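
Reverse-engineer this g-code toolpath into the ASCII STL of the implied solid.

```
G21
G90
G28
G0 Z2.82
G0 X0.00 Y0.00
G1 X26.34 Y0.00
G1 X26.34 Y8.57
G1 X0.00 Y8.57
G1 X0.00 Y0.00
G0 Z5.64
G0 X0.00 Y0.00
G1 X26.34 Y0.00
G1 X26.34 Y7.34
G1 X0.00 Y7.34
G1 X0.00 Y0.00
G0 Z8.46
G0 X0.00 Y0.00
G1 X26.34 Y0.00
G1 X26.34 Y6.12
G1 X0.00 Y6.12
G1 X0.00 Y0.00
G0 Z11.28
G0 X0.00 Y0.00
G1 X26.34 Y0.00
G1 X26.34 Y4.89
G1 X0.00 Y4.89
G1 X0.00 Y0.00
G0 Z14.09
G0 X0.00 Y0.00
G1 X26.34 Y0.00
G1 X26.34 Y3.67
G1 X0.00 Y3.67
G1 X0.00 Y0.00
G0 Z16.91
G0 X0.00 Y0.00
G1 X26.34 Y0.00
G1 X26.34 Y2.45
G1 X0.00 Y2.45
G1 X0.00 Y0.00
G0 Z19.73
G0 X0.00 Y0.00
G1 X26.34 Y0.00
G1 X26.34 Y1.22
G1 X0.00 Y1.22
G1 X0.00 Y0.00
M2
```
solid part
  facet normal 0.0000 0.0000 -1.0000
    outer loop
      vertex 26.34 9.79 0.00
      vertex 26.34 0.00 0.00
      vertex 0.00 0.00 0.00
    endloop
  endfacet
  facet normal 0.0000 0.0000 -1.0000
    outer loop
      vertex 0.00 9.79 0.00
      vertex 26.34 9.79 0.00
      vertex 0.00 0.00 0.00
    endloop
  endfacet
  facet normal 0.0000 -1.0000 0.0000
    outer loop
      vertex 0.00 0.00 0.00
      vertex 26.34 0.00 0.00
      vertex 26.34 0.00 22.55
    endloop
  endfacet
  facet normal 0.0000 -1.0000 0.0000
    outer loop
      vertex 0.00 0.00 0.00
      vertex 26.34 0.00 22.55
      vertex 0.00 0.00 22.55
    endloop
  endfacet
  facet normal 0.0000 0.9173 0.3982
    outer loop
      vertex 0.00 0.00 22.55
      vertex 26.34 0.00 22.55
      vertex 26.34 9.79 0.00
    endloop
  endfacet
  facet normal 0.0000 0.9173 0.3982
    outer loop
      vertex 0.00 0.00 22.55
      vertex 26.34 9.79 0.00
      vertex 0.00 9.79 0.00
    endloop
  endfacet
  facet normal -1.0000 0.0000 0.0000
    outer loop
      vertex 0.00 0.00 22.55
      vertex 0.00 9.79 0.00
      vertex 0.00 0.00 0.00
    endloop
  endfacet
  facet normal 1.0000 0.0000 0.0000
    outer loop
      vertex 26.34 0.00 0.00
      vertex 26.34 9.79 0.00
      vertex 26.34 0.00 22.55
    endloop
  endfacet
endsolid part

The G0 Z moves step by Δz≈2.82 mm. The G1 loops shrink linearly with z, so the solid tapers from its base footprint up to z≈22.6. Closing with a flat bottom cap and the tapered top and triangulating gives 8 facets — a wedge (ramp): 26.3 × 9.79 mm base, rising to 22.6 mm along the y=0 edge and sloping linearly to z=0 at y=9.79.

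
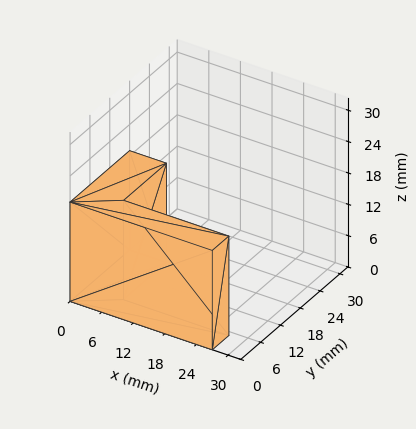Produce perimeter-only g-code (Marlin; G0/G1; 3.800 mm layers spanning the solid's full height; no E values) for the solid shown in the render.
Reading the render: the shape is an L-shaped prism: outer 27 × 18 mm, arm thicknesses ≈ 5 mm (horizontal) and 7 mm (vertical), extruded 19 mm in z (dimensions read to the nearest mm from the axis ticks). For the g-code, the solid's height is divided into equal slices at the stated Δz and each level perimeter traced with G1 moves after a G0 lift.

; perimeter-only toolpath
G21 ; units = mm
G90 ; absolute positioning
G28 ; home
; layer 1
G0 Z3.800
G0 X0.000 Y0.000
G1 X27.000 Y0.000
G1 X27.000 Y5.000
G1 X7.000 Y5.000
G1 X7.000 Y18.000
G1 X0.000 Y18.000
G1 X0.000 Y0.000
; layer 2
G0 Z7.600
G0 X0.000 Y0.000
G1 X27.000 Y0.000
G1 X27.000 Y5.000
G1 X7.000 Y5.000
G1 X7.000 Y18.000
G1 X0.000 Y18.000
G1 X0.000 Y0.000
; layer 3
G0 Z11.400
G0 X0.000 Y0.000
G1 X27.000 Y0.000
G1 X27.000 Y5.000
G1 X7.000 Y5.000
G1 X7.000 Y18.000
G1 X0.000 Y18.000
G1 X0.000 Y0.000
; layer 4
G0 Z15.200
G0 X0.000 Y0.000
G1 X27.000 Y0.000
G1 X27.000 Y5.000
G1 X7.000 Y5.000
G1 X7.000 Y18.000
G1 X0.000 Y18.000
G1 X0.000 Y0.000
; layer 5
G0 Z19.000
G0 X0.000 Y0.000
G1 X27.000 Y0.000
G1 X27.000 Y5.000
G1 X7.000 Y5.000
G1 X7.000 Y18.000
G1 X0.000 Y18.000
G1 X0.000 Y0.000
M2 ; end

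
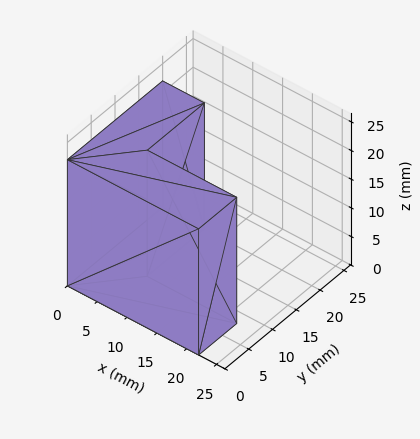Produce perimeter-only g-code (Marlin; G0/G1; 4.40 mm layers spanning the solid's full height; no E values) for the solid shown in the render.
Reading the render: the shape is an L-shaped prism: outer 22 × 20 mm, arm thicknesses ≈ 8 mm (horizontal) and 7 mm (vertical), extruded 22 mm in z (dimensions read to the nearest mm from the axis ticks). For the g-code, the solid's height is divided into equal slices at the stated Δz and each level perimeter traced with G1 moves after a G0 lift.

; perimeter-only toolpath
G21 ; units = mm
G90 ; absolute positioning
G28 ; home
; layer 1
G0 Z4.40
G0 X0.00 Y0.00
G1 X22.00 Y0.00
G1 X22.00 Y8.00
G1 X7.00 Y8.00
G1 X7.00 Y20.00
G1 X0.00 Y20.00
G1 X0.00 Y0.00
; layer 2
G0 Z8.80
G0 X0.00 Y0.00
G1 X22.00 Y0.00
G1 X22.00 Y8.00
G1 X7.00 Y8.00
G1 X7.00 Y20.00
G1 X0.00 Y20.00
G1 X0.00 Y0.00
; layer 3
G0 Z13.20
G0 X0.00 Y0.00
G1 X22.00 Y0.00
G1 X22.00 Y8.00
G1 X7.00 Y8.00
G1 X7.00 Y20.00
G1 X0.00 Y20.00
G1 X0.00 Y0.00
; layer 4
G0 Z17.60
G0 X0.00 Y0.00
G1 X22.00 Y0.00
G1 X22.00 Y8.00
G1 X7.00 Y8.00
G1 X7.00 Y20.00
G1 X0.00 Y20.00
G1 X0.00 Y0.00
; layer 5
G0 Z22.00
G0 X0.00 Y0.00
G1 X22.00 Y0.00
G1 X22.00 Y8.00
G1 X7.00 Y8.00
G1 X7.00 Y20.00
G1 X0.00 Y20.00
G1 X0.00 Y0.00
M2 ; end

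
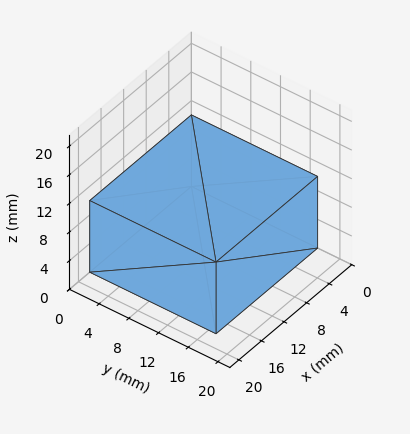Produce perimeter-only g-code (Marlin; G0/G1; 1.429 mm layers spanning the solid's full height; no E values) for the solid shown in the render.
Reading the render: the shape is a rectangular box, roughly 18 × 17 mm footprint and 10 mm tall (dimensions read to the nearest mm from the axis ticks). For the g-code, the solid's height is divided into equal slices at the stated Δz and each level perimeter traced with G1 moves after a G0 lift.

; perimeter-only toolpath
G21 ; units = mm
G90 ; absolute positioning
G28 ; home
; layer 1
G0 Z1.429
G0 X0.000 Y0.000
G1 X18.000 Y0.000
G1 X18.000 Y17.000
G1 X0.000 Y17.000
G1 X0.000 Y0.000
; layer 2
G0 Z2.857
G0 X0.000 Y0.000
G1 X18.000 Y0.000
G1 X18.000 Y17.000
G1 X0.000 Y17.000
G1 X0.000 Y0.000
; layer 3
G0 Z4.286
G0 X0.000 Y0.000
G1 X18.000 Y0.000
G1 X18.000 Y17.000
G1 X0.000 Y17.000
G1 X0.000 Y0.000
; layer 4
G0 Z5.714
G0 X0.000 Y0.000
G1 X18.000 Y0.000
G1 X18.000 Y17.000
G1 X0.000 Y17.000
G1 X0.000 Y0.000
; layer 5
G0 Z7.143
G0 X0.000 Y0.000
G1 X18.000 Y0.000
G1 X18.000 Y17.000
G1 X0.000 Y17.000
G1 X0.000 Y0.000
; layer 6
G0 Z8.571
G0 X0.000 Y0.000
G1 X18.000 Y0.000
G1 X18.000 Y17.000
G1 X0.000 Y17.000
G1 X0.000 Y0.000
; layer 7
G0 Z10.000
G0 X0.000 Y0.000
G1 X18.000 Y0.000
G1 X18.000 Y17.000
G1 X0.000 Y17.000
G1 X0.000 Y0.000
M2 ; end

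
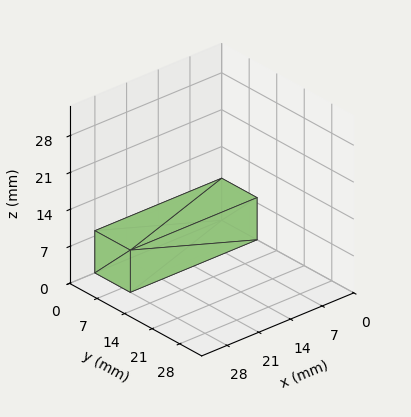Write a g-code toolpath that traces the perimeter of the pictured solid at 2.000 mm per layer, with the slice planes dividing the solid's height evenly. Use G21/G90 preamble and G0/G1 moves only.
Reading the render: the shape is a rectangular box, roughly 28 × 9 mm footprint and 8 mm tall (dimensions read to the nearest mm from the axis ticks). For the g-code, the solid's height is divided into equal slices at the stated Δz and each level perimeter traced with G1 moves after a G0 lift.

; perimeter-only toolpath
G21 ; units = mm
G90 ; absolute positioning
G28 ; home
; layer 1
G0 Z2.000
G0 X0.000 Y0.000
G1 X28.000 Y0.000
G1 X28.000 Y9.000
G1 X0.000 Y9.000
G1 X0.000 Y0.000
; layer 2
G0 Z4.000
G0 X0.000 Y0.000
G1 X28.000 Y0.000
G1 X28.000 Y9.000
G1 X0.000 Y9.000
G1 X0.000 Y0.000
; layer 3
G0 Z6.000
G0 X0.000 Y0.000
G1 X28.000 Y0.000
G1 X28.000 Y9.000
G1 X0.000 Y9.000
G1 X0.000 Y0.000
; layer 4
G0 Z8.000
G0 X0.000 Y0.000
G1 X28.000 Y0.000
G1 X28.000 Y9.000
G1 X0.000 Y9.000
G1 X0.000 Y0.000
M2 ; end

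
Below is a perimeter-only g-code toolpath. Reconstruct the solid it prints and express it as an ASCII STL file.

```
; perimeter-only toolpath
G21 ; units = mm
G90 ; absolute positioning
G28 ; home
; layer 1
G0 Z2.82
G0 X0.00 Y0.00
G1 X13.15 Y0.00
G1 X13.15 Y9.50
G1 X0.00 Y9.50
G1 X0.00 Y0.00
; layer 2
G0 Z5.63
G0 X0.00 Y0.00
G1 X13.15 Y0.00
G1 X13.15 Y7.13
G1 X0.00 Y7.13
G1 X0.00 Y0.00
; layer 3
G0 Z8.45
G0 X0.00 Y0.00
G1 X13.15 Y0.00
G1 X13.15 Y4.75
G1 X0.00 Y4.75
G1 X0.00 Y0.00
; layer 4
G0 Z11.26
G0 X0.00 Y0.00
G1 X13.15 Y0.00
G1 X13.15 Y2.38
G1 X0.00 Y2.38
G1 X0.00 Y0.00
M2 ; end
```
solid part
  facet normal 0.0000 0.0000 -1.0000
    outer loop
      vertex 13.15 11.88 0.00
      vertex 13.15 0.00 0.00
      vertex 0.00 0.00 0.00
    endloop
  endfacet
  facet normal 0.0000 0.0000 -1.0000
    outer loop
      vertex 0.00 11.88 0.00
      vertex 13.15 11.88 0.00
      vertex 0.00 0.00 0.00
    endloop
  endfacet
  facet normal 0.0000 -1.0000 0.0000
    outer loop
      vertex 0.00 0.00 0.00
      vertex 13.15 0.00 0.00
      vertex 13.15 0.00 14.08
    endloop
  endfacet
  facet normal 0.0000 -1.0000 0.0000
    outer loop
      vertex 0.00 0.00 0.00
      vertex 13.15 0.00 14.08
      vertex 0.00 0.00 14.08
    endloop
  endfacet
  facet normal 0.0000 0.7643 0.6449
    outer loop
      vertex 0.00 0.00 14.08
      vertex 13.15 0.00 14.08
      vertex 13.15 11.88 0.00
    endloop
  endfacet
  facet normal 0.0000 0.7643 0.6449
    outer loop
      vertex 0.00 0.00 14.08
      vertex 13.15 11.88 0.00
      vertex 0.00 11.88 0.00
    endloop
  endfacet
  facet normal -1.0000 0.0000 0.0000
    outer loop
      vertex 0.00 0.00 14.08
      vertex 0.00 11.88 0.00
      vertex 0.00 0.00 0.00
    endloop
  endfacet
  facet normal 1.0000 0.0000 0.0000
    outer loop
      vertex 13.15 0.00 0.00
      vertex 13.15 11.88 0.00
      vertex 13.15 0.00 14.08
    endloop
  endfacet
endsolid part

The G0 Z moves step by Δz≈2.82 mm. The G1 loops shrink linearly with z, so the solid tapers from its base footprint up to z≈14.1. Closing with a flat bottom cap and the tapered top and triangulating gives 8 facets — a wedge (ramp): 13.2 × 11.9 mm base, rising to 14.1 mm along the y=0 edge and sloping linearly to z=0 at y=11.9.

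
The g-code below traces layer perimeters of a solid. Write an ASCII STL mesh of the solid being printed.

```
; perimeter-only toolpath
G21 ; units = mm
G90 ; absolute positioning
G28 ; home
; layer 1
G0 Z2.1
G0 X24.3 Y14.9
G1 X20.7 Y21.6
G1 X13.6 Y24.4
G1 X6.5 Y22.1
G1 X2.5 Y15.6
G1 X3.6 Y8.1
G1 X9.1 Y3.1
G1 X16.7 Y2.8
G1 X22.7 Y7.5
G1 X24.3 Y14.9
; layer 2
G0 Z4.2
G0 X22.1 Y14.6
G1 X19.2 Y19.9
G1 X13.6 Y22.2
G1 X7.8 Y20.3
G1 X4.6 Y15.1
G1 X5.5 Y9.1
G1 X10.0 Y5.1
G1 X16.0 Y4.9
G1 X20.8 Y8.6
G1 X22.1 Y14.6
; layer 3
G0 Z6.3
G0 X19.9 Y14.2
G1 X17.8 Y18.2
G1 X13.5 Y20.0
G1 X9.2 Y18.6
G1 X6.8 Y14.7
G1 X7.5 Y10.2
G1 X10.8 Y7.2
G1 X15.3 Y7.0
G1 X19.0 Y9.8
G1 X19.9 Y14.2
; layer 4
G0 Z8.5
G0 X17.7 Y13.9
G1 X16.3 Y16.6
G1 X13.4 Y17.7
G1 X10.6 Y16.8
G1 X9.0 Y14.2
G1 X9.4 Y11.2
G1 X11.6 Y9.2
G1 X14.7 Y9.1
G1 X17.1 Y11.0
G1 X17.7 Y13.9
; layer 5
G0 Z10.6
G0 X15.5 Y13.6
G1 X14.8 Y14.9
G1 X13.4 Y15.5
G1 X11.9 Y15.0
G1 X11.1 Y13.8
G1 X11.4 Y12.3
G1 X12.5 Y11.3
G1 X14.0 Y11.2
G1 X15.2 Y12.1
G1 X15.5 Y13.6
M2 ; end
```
solid part
  facet normal 0.0000 0.0000 -1.0000
    outer loop
      vertex 13.7 26.6 0.0
      vertex 22.2 23.2 0.0
      vertex 26.5 15.2 0.0
    endloop
  endfacet
  facet normal 0.0000 0.0000 -1.0000
    outer loop
      vertex 5.1 23.8 0.0
      vertex 13.7 26.6 0.0
      vertex 26.5 15.2 0.0
    endloop
  endfacet
  facet normal 0.0000 0.0000 -1.0000
    outer loop
      vertex 0.3 16.0 0.0
      vertex 5.1 23.8 0.0
      vertex 26.5 15.2 0.0
    endloop
  endfacet
  facet normal 0.0000 0.0000 -1.0000
    outer loop
      vertex 1.6 7.0 0.0
      vertex 0.3 16.0 0.0
      vertex 26.5 15.2 0.0
    endloop
  endfacet
  facet normal 0.0000 0.0000 -1.0000
    outer loop
      vertex 8.3 1.0 0.0
      vertex 1.6 7.0 0.0
      vertex 26.5 15.2 0.0
    endloop
  endfacet
  facet normal 0.0000 0.0000 -1.0000
    outer loop
      vertex 17.4 0.7 0.0
      vertex 8.3 1.0 0.0
      vertex 26.5 15.2 0.0
    endloop
  endfacet
  facet normal 0.0000 0.0000 -1.0000
    outer loop
      vertex 24.6 6.3 0.0
      vertex 17.4 0.7 0.0
      vertex 26.5 15.2 0.0
    endloop
  endfacet
  facet normal 0.6271 0.3371 0.7022
    outer loop
      vertex 26.5 15.2 0.0
      vertex 22.2 23.2 0.0
      vertex 13.3 13.3 12.7
    endloop
  endfacet
  facet normal 0.2647 0.6618 0.7014
    outer loop
      vertex 22.2 23.2 0.0
      vertex 13.7 26.6 0.0
      vertex 13.3 13.3 12.7
    endloop
  endfacet
  facet normal -0.2204 0.6771 0.7021
    outer loop
      vertex 13.7 26.6 0.0
      vertex 5.1 23.8 0.0
      vertex 13.3 13.3 12.7
    endloop
  endfacet
  facet normal -0.6073 0.3737 0.7011
    outer loop
      vertex 5.1 23.8 0.0
      vertex 0.3 16.0 0.0
      vertex 13.3 13.3 12.7
    endloop
  endfacet
  facet normal -0.7059 -0.1020 0.7009
    outer loop
      vertex 0.3 16.0 0.0
      vertex 1.6 7.0 0.0
      vertex 13.3 13.3 12.7
    endloop
  endfacet
  facet normal -0.4755 -0.5310 0.7014
    outer loop
      vertex 1.6 7.0 0.0
      vertex 8.3 1.0 0.0
      vertex 13.3 13.3 12.7
    endloop
  endfacet
  facet normal -0.0235 -0.7135 0.7003
    outer loop
      vertex 8.3 1.0 0.0
      vertex 17.4 0.7 0.0
      vertex 13.3 13.3 12.7
    endloop
  endfacet
  facet normal 0.4382 -0.5634 0.7004
    outer loop
      vertex 17.4 0.7 0.0
      vertex 24.6 6.3 0.0
      vertex 13.3 13.3 12.7
    endloop
  endfacet
  facet normal 0.6966 -0.1487 0.7018
    outer loop
      vertex 24.6 6.3 0.0
      vertex 26.5 15.2 0.0
      vertex 13.3 13.3 12.7
    endloop
  endfacet
endsolid part

The G0 Z moves step by Δz≈2.1 mm. The G1 loops shrink linearly with z, so the solid tapers from its base footprint up to z≈12.7. Closing with a flat bottom cap and the tapered top and triangulating gives 16 facets — a regular 9-sided pyramid, base circumscribed radius ≈ 13.3 mm, apex at z ≈ 12.7 mm.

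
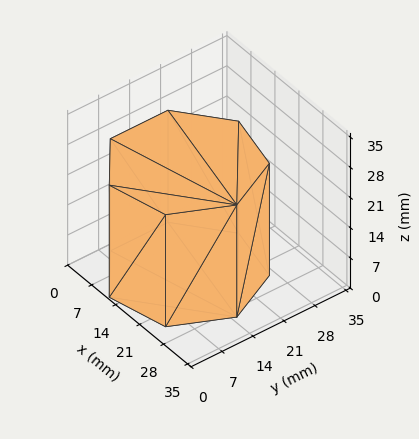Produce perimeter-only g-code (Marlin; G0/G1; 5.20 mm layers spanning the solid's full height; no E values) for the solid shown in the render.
Reading the render: the shape is a regular 7-sided prism (a cylinder approximated with 7 flat sides), circumscribed radius ≈ 15 mm, height ≈ 26 mm (dimensions read to the nearest mm from the axis ticks). For the g-code, the solid's height is divided into equal slices at the stated Δz and each level perimeter traced with G1 moves after a G0 lift.

; perimeter-only toolpath
G21 ; units = mm
G90 ; absolute positioning
G28 ; home
; layer 1
G0 Z5.20
G0 X30.00 Y15.00
G1 X24.35 Y26.73
G1 X11.66 Y29.62
G1 X1.49 Y21.51
G1 X1.49 Y8.49
G1 X11.66 Y0.38
G1 X24.35 Y3.27
G1 X30.00 Y15.00
; layer 2
G0 Z10.40
G0 X30.00 Y15.00
G1 X24.35 Y26.73
G1 X11.66 Y29.62
G1 X1.49 Y21.51
G1 X1.49 Y8.49
G1 X11.66 Y0.38
G1 X24.35 Y3.27
G1 X30.00 Y15.00
; layer 3
G0 Z15.60
G0 X30.00 Y15.00
G1 X24.35 Y26.73
G1 X11.66 Y29.62
G1 X1.49 Y21.51
G1 X1.49 Y8.49
G1 X11.66 Y0.38
G1 X24.35 Y3.27
G1 X30.00 Y15.00
; layer 4
G0 Z20.80
G0 X30.00 Y15.00
G1 X24.35 Y26.73
G1 X11.66 Y29.62
G1 X1.49 Y21.51
G1 X1.49 Y8.49
G1 X11.66 Y0.38
G1 X24.35 Y3.27
G1 X30.00 Y15.00
; layer 5
G0 Z26.00
G0 X30.00 Y15.00
G1 X24.35 Y26.73
G1 X11.66 Y29.62
G1 X1.49 Y21.51
G1 X1.49 Y8.49
G1 X11.66 Y0.38
G1 X24.35 Y3.27
G1 X30.00 Y15.00
M2 ; end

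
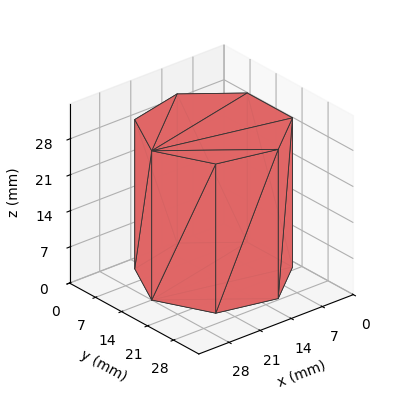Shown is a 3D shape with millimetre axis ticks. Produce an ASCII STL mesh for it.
Reading the render: the shape is a regular 7-sided prism (a cylinder approximated with 7 flat sides), circumscribed radius ≈ 14 mm, height ≈ 29 mm (dimensions read to the nearest mm from the axis ticks). For the STL, each face is triangulated and given an outward normal.

solid part
  facet normal 0.0000 0.0000 -1.0000
    outer loop
      vertex 10.9 27.6 0.0
      vertex 22.7 24.9 0.0
      vertex 28.0 14.0 0.0
    endloop
  endfacet
  facet normal 0.0000 0.0000 -1.0000
    outer loop
      vertex 1.4 20.1 0.0
      vertex 10.9 27.6 0.0
      vertex 28.0 14.0 0.0
    endloop
  endfacet
  facet normal 0.0000 0.0000 -1.0000
    outer loop
      vertex 1.4 7.9 0.0
      vertex 1.4 20.1 0.0
      vertex 28.0 14.0 0.0
    endloop
  endfacet
  facet normal 0.0000 0.0000 -1.0000
    outer loop
      vertex 10.9 0.4 0.0
      vertex 1.4 7.9 0.0
      vertex 28.0 14.0 0.0
    endloop
  endfacet
  facet normal 0.0000 0.0000 -1.0000
    outer loop
      vertex 22.7 3.1 0.0
      vertex 10.9 0.4 0.0
      vertex 28.0 14.0 0.0
    endloop
  endfacet
  facet normal 0.0000 0.0000 1.0000
    outer loop
      vertex 28.0 14.0 29.0
      vertex 22.7 24.9 29.0
      vertex 10.9 27.6 29.0
    endloop
  endfacet
  facet normal 0.0000 0.0000 1.0000
    outer loop
      vertex 28.0 14.0 29.0
      vertex 10.9 27.6 29.0
      vertex 1.4 20.1 29.0
    endloop
  endfacet
  facet normal 0.0000 0.0000 1.0000
    outer loop
      vertex 28.0 14.0 29.0
      vertex 1.4 20.1 29.0
      vertex 1.4 7.9 29.0
    endloop
  endfacet
  facet normal 0.0000 0.0000 1.0000
    outer loop
      vertex 28.0 14.0 29.0
      vertex 1.4 7.9 29.0
      vertex 10.9 0.4 29.0
    endloop
  endfacet
  facet normal 0.0000 0.0000 1.0000
    outer loop
      vertex 28.0 14.0 29.0
      vertex 10.9 0.4 29.0
      vertex 22.7 3.1 29.0
    endloop
  endfacet
  facet normal 0.8993 0.4373 0.0000
    outer loop
      vertex 28.0 14.0 0.0
      vertex 22.7 24.9 0.0
      vertex 22.7 24.9 29.0
    endloop
  endfacet
  facet normal 0.8993 0.4373 0.0000
    outer loop
      vertex 28.0 14.0 0.0
      vertex 22.7 24.9 29.0
      vertex 28.0 14.0 29.0
    endloop
  endfacet
  facet normal 0.2230 0.9748 0.0000
    outer loop
      vertex 22.7 24.9 0.0
      vertex 10.9 27.6 0.0
      vertex 10.9 27.6 29.0
    endloop
  endfacet
  facet normal 0.2230 0.9748 0.0000
    outer loop
      vertex 22.7 24.9 0.0
      vertex 10.9 27.6 29.0
      vertex 22.7 24.9 29.0
    endloop
  endfacet
  facet normal -0.6196 0.7849 0.0000
    outer loop
      vertex 10.9 27.6 0.0
      vertex 1.4 20.1 0.0
      vertex 1.4 20.1 29.0
    endloop
  endfacet
  facet normal -0.6196 0.7849 0.0000
    outer loop
      vertex 10.9 27.6 0.0
      vertex 1.4 20.1 29.0
      vertex 10.9 27.6 29.0
    endloop
  endfacet
  facet normal -1.0000 0.0000 0.0000
    outer loop
      vertex 1.4 20.1 0.0
      vertex 1.4 7.9 0.0
      vertex 1.4 7.9 29.0
    endloop
  endfacet
  facet normal -1.0000 0.0000 0.0000
    outer loop
      vertex 1.4 20.1 0.0
      vertex 1.4 7.9 29.0
      vertex 1.4 20.1 29.0
    endloop
  endfacet
  facet normal -0.6196 -0.7849 0.0000
    outer loop
      vertex 1.4 7.9 0.0
      vertex 10.9 0.4 0.0
      vertex 10.9 0.4 29.0
    endloop
  endfacet
  facet normal -0.6196 -0.7849 0.0000
    outer loop
      vertex 1.4 7.9 0.0
      vertex 10.9 0.4 29.0
      vertex 1.4 7.9 29.0
    endloop
  endfacet
  facet normal 0.2230 -0.9748 0.0000
    outer loop
      vertex 10.9 0.4 0.0
      vertex 22.7 3.1 0.0
      vertex 22.7 3.1 29.0
    endloop
  endfacet
  facet normal 0.2230 -0.9748 0.0000
    outer loop
      vertex 10.9 0.4 0.0
      vertex 22.7 3.1 29.0
      vertex 10.9 0.4 29.0
    endloop
  endfacet
  facet normal 0.8993 -0.4373 0.0000
    outer loop
      vertex 22.7 3.1 0.0
      vertex 28.0 14.0 0.0
      vertex 28.0 14.0 29.0
    endloop
  endfacet
  facet normal 0.8993 -0.4373 0.0000
    outer loop
      vertex 22.7 3.1 0.0
      vertex 28.0 14.0 29.0
      vertex 22.7 3.1 29.0
    endloop
  endfacet
endsolid part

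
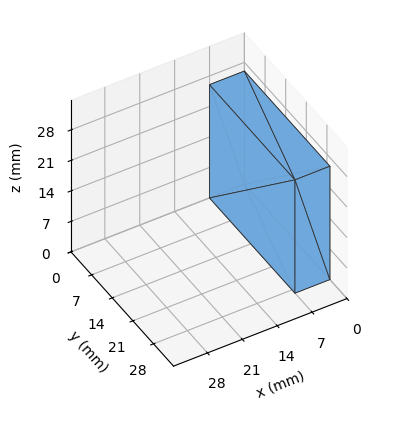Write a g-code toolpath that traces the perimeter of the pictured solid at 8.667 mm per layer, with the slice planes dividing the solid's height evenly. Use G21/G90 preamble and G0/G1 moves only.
Reading the render: the shape is a rectangular box, roughly 7 × 29 mm footprint and 26 mm tall (dimensions read to the nearest mm from the axis ticks). For the g-code, the solid's height is divided into equal slices at the stated Δz and each level perimeter traced with G1 moves after a G0 lift.

; perimeter-only toolpath
G21 ; units = mm
G90 ; absolute positioning
G28 ; home
; layer 1
G0 Z8.667
G0 X0.000 Y0.000
G1 X7.000 Y0.000
G1 X7.000 Y29.000
G1 X0.000 Y29.000
G1 X0.000 Y0.000
; layer 2
G0 Z17.333
G0 X0.000 Y0.000
G1 X7.000 Y0.000
G1 X7.000 Y29.000
G1 X0.000 Y29.000
G1 X0.000 Y0.000
; layer 3
G0 Z26.000
G0 X0.000 Y0.000
G1 X7.000 Y0.000
G1 X7.000 Y29.000
G1 X0.000 Y29.000
G1 X0.000 Y0.000
M2 ; end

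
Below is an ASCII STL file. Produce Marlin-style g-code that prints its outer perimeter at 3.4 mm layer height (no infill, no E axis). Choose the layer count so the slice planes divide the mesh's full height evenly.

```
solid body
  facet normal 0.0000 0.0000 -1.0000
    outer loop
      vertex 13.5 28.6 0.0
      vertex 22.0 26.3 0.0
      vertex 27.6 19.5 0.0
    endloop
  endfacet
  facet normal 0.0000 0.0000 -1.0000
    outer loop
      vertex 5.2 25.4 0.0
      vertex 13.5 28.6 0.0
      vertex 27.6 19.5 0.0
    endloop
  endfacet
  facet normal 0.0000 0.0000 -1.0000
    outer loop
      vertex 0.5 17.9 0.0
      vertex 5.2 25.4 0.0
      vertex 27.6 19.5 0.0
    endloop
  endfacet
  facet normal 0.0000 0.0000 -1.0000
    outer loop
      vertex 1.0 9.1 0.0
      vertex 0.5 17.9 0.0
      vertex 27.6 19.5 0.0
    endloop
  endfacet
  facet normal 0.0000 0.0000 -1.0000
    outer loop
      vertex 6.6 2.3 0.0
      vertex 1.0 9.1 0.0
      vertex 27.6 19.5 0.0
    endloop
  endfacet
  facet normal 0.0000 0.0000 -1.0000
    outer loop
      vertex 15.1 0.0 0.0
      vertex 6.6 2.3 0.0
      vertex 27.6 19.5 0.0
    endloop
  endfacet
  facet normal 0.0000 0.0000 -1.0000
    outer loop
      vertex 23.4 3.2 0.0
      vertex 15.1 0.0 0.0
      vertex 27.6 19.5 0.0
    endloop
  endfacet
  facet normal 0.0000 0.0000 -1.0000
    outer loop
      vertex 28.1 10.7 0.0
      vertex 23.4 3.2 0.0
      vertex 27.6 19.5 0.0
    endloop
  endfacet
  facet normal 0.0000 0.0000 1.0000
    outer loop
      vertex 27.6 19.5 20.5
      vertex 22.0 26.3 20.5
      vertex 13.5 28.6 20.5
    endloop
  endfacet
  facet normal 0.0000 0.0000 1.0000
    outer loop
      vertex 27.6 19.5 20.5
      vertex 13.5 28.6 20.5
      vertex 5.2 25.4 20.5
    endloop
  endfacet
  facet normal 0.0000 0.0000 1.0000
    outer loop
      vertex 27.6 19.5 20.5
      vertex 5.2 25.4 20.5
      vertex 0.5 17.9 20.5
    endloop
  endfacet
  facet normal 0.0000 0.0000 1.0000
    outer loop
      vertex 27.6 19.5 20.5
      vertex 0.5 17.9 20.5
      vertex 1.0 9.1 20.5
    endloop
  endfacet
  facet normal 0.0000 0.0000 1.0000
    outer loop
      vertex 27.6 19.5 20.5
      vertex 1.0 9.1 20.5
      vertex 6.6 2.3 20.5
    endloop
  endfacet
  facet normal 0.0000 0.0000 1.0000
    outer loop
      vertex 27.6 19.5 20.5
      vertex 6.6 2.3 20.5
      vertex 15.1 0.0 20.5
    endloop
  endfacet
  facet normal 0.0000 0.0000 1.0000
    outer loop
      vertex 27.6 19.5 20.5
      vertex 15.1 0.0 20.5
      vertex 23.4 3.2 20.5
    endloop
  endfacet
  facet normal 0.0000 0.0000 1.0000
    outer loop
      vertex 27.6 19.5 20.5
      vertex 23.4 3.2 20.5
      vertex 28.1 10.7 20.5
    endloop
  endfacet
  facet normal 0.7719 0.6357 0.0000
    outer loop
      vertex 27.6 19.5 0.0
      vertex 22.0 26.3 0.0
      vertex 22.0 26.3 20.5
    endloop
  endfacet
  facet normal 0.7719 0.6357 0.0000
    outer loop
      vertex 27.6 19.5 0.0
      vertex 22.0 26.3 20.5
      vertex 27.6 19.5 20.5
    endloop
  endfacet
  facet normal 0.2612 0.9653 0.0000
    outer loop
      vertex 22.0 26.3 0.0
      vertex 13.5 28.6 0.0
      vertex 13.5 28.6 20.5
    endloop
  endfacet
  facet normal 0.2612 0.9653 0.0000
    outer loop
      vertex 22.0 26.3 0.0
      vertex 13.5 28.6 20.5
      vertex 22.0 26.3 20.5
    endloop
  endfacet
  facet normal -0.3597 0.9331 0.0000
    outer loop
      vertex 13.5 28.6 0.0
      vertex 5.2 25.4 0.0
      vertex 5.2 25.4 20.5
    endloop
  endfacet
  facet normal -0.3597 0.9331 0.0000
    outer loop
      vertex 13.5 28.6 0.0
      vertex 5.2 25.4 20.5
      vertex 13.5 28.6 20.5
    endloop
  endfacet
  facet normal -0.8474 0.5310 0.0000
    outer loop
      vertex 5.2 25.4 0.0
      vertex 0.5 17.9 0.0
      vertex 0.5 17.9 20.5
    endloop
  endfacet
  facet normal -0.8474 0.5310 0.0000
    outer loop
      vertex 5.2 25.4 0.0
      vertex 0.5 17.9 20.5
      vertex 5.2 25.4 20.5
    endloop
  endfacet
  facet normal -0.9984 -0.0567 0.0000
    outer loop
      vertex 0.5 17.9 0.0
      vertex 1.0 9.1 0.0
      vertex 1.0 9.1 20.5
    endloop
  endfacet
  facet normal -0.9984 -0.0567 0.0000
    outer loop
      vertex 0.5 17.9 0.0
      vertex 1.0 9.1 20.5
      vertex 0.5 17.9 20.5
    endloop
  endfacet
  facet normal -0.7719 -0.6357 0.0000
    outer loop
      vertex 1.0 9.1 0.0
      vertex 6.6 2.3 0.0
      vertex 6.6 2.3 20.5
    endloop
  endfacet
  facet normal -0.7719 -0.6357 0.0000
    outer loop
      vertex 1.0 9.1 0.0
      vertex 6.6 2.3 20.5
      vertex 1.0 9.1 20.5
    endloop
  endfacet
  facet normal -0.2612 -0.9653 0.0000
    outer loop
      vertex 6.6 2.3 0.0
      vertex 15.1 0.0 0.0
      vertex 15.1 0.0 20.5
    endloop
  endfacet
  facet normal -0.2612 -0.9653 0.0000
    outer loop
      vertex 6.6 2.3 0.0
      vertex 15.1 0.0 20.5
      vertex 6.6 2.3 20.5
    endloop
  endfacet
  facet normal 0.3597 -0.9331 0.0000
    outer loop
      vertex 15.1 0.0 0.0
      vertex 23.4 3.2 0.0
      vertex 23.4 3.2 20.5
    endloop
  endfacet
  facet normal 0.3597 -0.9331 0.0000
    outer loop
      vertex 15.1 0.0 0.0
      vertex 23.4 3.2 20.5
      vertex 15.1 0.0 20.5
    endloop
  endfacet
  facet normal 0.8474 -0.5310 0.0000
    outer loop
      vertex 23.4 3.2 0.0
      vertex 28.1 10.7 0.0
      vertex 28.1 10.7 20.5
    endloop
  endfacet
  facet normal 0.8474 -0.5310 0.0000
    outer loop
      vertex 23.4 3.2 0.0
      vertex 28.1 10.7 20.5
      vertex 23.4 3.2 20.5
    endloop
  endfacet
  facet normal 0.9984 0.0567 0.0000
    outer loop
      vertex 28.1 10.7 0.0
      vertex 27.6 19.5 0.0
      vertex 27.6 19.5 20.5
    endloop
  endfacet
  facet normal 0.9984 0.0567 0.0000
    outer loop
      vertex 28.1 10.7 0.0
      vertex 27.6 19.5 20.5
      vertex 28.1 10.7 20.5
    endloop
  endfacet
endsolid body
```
; perimeter-only toolpath
G21 ; units = mm
G90 ; absolute positioning
G28 ; home
; layer 1
G0 Z3.4
G0 X27.6 Y19.5
G1 X22.0 Y26.3
G1 X13.5 Y28.6
G1 X5.2 Y25.4
G1 X0.5 Y17.9
G1 X1.0 Y9.1
G1 X6.6 Y2.3
G1 X15.1 Y0.0
G1 X23.4 Y3.2
G1 X28.1 Y10.7
G1 X27.6 Y19.5
; layer 2
G0 Z6.8
G0 X27.6 Y19.5
G1 X22.0 Y26.3
G1 X13.5 Y28.6
G1 X5.2 Y25.4
G1 X0.5 Y17.9
G1 X1.0 Y9.1
G1 X6.6 Y2.3
G1 X15.1 Y0.0
G1 X23.4 Y3.2
G1 X28.1 Y10.7
G1 X27.6 Y19.5
; layer 3
G0 Z10.2
G0 X27.6 Y19.5
G1 X22.0 Y26.3
G1 X13.5 Y28.6
G1 X5.2 Y25.4
G1 X0.5 Y17.9
G1 X1.0 Y9.1
G1 X6.6 Y2.3
G1 X15.1 Y0.0
G1 X23.4 Y3.2
G1 X28.1 Y10.7
G1 X27.6 Y19.5
; layer 4
G0 Z13.7
G0 X27.6 Y19.5
G1 X22.0 Y26.3
G1 X13.5 Y28.6
G1 X5.2 Y25.4
G1 X0.5 Y17.9
G1 X1.0 Y9.1
G1 X6.6 Y2.3
G1 X15.1 Y0.0
G1 X23.4 Y3.2
G1 X28.1 Y10.7
G1 X27.6 Y19.5
; layer 5
G0 Z17.1
G0 X27.6 Y19.5
G1 X22.0 Y26.3
G1 X13.5 Y28.6
G1 X5.2 Y25.4
G1 X0.5 Y17.9
G1 X1.0 Y9.1
G1 X6.6 Y2.3
G1 X15.1 Y0.0
G1 X23.4 Y3.2
G1 X28.1 Y10.7
G1 X27.6 Y19.5
; layer 6
G0 Z20.5
G0 X27.6 Y19.5
G1 X22.0 Y26.3
G1 X13.5 Y28.6
G1 X5.2 Y25.4
G1 X0.5 Y17.9
G1 X1.0 Y9.1
G1 X6.6 Y2.3
G1 X15.1 Y0.0
G1 X23.4 Y3.2
G1 X28.1 Y10.7
G1 X27.6 Y19.5
M2 ; end

The solid is a regular 10-sided prism (a cylinder approximated with 10 flat sides), circumscribed radius ≈ 14.3 mm, height ≈ 20.5 mm. Slicing at Δz = 3.4 mm — 6 equal slices spanning the solid's height, so layer i sits at z = i·h/6 — gives 6 non-empty perimeters. Each is a 10-segment closed polygon; G0 lifts to the layer z and rapids to the start vertex, then G1 traces the edges.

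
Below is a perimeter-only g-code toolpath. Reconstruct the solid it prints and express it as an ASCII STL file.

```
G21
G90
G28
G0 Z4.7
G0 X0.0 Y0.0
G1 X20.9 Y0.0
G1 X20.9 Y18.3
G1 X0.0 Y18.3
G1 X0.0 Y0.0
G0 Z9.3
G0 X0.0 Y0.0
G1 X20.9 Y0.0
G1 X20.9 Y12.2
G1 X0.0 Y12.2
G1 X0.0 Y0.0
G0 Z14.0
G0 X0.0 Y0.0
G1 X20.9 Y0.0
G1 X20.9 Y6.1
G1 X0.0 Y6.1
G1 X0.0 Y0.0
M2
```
solid part
  facet normal 0.0000 0.0000 -1.0000
    outer loop
      vertex 20.9 24.4 0.0
      vertex 20.9 0.0 0.0
      vertex 0.0 0.0 0.0
    endloop
  endfacet
  facet normal 0.0000 0.0000 -1.0000
    outer loop
      vertex 0.0 24.4 0.0
      vertex 20.9 24.4 0.0
      vertex 0.0 0.0 0.0
    endloop
  endfacet
  facet normal 0.0000 -1.0000 0.0000
    outer loop
      vertex 0.0 0.0 0.0
      vertex 20.9 0.0 0.0
      vertex 20.9 0.0 18.7
    endloop
  endfacet
  facet normal 0.0000 -1.0000 0.0000
    outer loop
      vertex 0.0 0.0 0.0
      vertex 20.9 0.0 18.7
      vertex 0.0 0.0 18.7
    endloop
  endfacet
  facet normal 0.0000 0.6083 0.7937
    outer loop
      vertex 0.0 0.0 18.7
      vertex 20.9 0.0 18.7
      vertex 20.9 24.4 0.0
    endloop
  endfacet
  facet normal 0.0000 0.6083 0.7937
    outer loop
      vertex 0.0 0.0 18.7
      vertex 20.9 24.4 0.0
      vertex 0.0 24.4 0.0
    endloop
  endfacet
  facet normal -1.0000 0.0000 0.0000
    outer loop
      vertex 0.0 0.0 18.7
      vertex 0.0 24.4 0.0
      vertex 0.0 0.0 0.0
    endloop
  endfacet
  facet normal 1.0000 0.0000 0.0000
    outer loop
      vertex 20.9 0.0 0.0
      vertex 20.9 24.4 0.0
      vertex 20.9 0.0 18.7
    endloop
  endfacet
endsolid part

The G0 Z moves step by Δz≈4.7 mm. The G1 loops shrink linearly with z, so the solid tapers from its base footprint up to z≈18.7. Closing with a flat bottom cap and the tapered top and triangulating gives 8 facets — a wedge (ramp): 20.9 × 24.4 mm base, rising to 18.7 mm along the y=0 edge and sloping linearly to z=0 at y=24.4.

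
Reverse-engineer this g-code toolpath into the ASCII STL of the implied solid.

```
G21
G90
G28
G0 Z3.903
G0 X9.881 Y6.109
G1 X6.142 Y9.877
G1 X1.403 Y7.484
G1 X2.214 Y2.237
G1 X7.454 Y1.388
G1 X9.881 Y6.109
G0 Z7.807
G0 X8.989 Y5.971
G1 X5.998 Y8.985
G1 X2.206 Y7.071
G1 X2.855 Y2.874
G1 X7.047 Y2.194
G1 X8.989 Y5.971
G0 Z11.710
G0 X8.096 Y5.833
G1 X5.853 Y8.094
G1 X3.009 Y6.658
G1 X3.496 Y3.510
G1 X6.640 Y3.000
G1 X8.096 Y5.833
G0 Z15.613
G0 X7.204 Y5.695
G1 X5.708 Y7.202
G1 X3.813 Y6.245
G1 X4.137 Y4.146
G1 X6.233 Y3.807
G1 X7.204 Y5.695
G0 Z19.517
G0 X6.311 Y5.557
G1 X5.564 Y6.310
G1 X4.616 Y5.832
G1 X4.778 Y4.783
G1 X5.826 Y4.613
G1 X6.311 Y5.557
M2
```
solid part
  facet normal 0.0000 0.0000 -1.0000
    outer loop
      vertex 0.600 7.897 0.000
      vertex 6.287 10.768 0.000
      vertex 10.774 6.247 0.000
    endloop
  endfacet
  facet normal 0.0000 0.0000 -1.0000
    outer loop
      vertex 1.573 1.601 0.000
      vertex 0.600 7.897 0.000
      vertex 10.774 6.247 0.000
    endloop
  endfacet
  facet normal 0.0000 0.0000 -1.0000
    outer loop
      vertex 7.861 0.582 0.000
      vertex 1.573 1.601 0.000
      vertex 10.774 6.247 0.000
    endloop
  endfacet
  facet normal 0.6977 0.6924 0.1840
    outer loop
      vertex 10.774 6.247 0.000
      vertex 6.287 10.768 0.000
      vertex 5.419 5.419 23.420
    endloop
  endfacet
  facet normal -0.4430 0.8775 0.1840
    outer loop
      vertex 6.287 10.768 0.000
      vertex 0.600 7.897 0.000
      vertex 5.419 5.419 23.420
    endloop
  endfacet
  facet normal -0.9714 -0.1501 0.1840
    outer loop
      vertex 0.600 7.897 0.000
      vertex 1.573 1.601 0.000
      vertex 5.419 5.419 23.420
    endloop
  endfacet
  facet normal -0.1572 -0.9703 0.1840
    outer loop
      vertex 1.573 1.601 0.000
      vertex 7.861 0.582 0.000
      vertex 5.419 5.419 23.420
    endloop
  endfacet
  facet normal 0.8741 -0.4495 0.1840
    outer loop
      vertex 7.861 0.582 0.000
      vertex 10.774 6.247 0.000
      vertex 5.419 5.419 23.420
    endloop
  endfacet
endsolid part

The G0 Z moves step by Δz≈3.903 mm. The G1 loops shrink linearly with z, so the solid tapers from its base footprint up to z≈23.4. Closing with a flat bottom cap and the tapered top and triangulating gives 8 facets — a regular 5-sided pyramid, base circumscribed radius ≈ 5.42 mm, apex at z ≈ 23.4 mm.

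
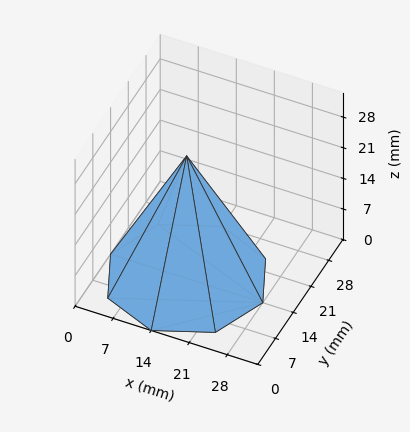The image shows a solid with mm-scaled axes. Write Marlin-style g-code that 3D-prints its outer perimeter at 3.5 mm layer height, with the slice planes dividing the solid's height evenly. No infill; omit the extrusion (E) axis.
Reading the render: the shape is a regular 8-sided pyramid, base circumscribed radius ≈ 14 mm, apex at z ≈ 28 mm (dimensions read to the nearest mm from the axis ticks). For the g-code, the solid's height is divided into equal slices at the stated Δz and each level perimeter traced with G1 moves after a G0 lift.

; perimeter-only toolpath
G21 ; units = mm
G90 ; absolute positioning
G28 ; home
; layer 1
G0 Z3.5
G0 X26.2 Y14.0
G1 X22.7 Y22.7
G1 X14.0 Y26.2
G1 X5.3 Y22.7
G1 X1.8 Y14.0
G1 X5.3 Y5.3
G1 X14.0 Y1.8
G1 X22.7 Y5.3
G1 X26.2 Y14.0
; layer 2
G0 Z7.0
G0 X24.5 Y14.0
G1 X21.4 Y21.4
G1 X14.0 Y24.5
G1 X6.6 Y21.4
G1 X3.5 Y14.0
G1 X6.6 Y6.6
G1 X14.0 Y3.5
G1 X21.4 Y6.6
G1 X24.5 Y14.0
; layer 3
G0 Z10.5
G0 X22.8 Y14.0
G1 X20.2 Y20.2
G1 X14.0 Y22.8
G1 X7.8 Y20.2
G1 X5.2 Y14.0
G1 X7.8 Y7.8
G1 X14.0 Y5.2
G1 X20.2 Y7.8
G1 X22.8 Y14.0
; layer 4
G0 Z14.0
G0 X21.0 Y14.0
G1 X18.9 Y18.9
G1 X14.0 Y21.0
G1 X9.1 Y18.9
G1 X7.0 Y14.0
G1 X9.1 Y9.1
G1 X14.0 Y7.0
G1 X18.9 Y9.1
G1 X21.0 Y14.0
; layer 5
G0 Z17.5
G0 X19.2 Y14.0
G1 X17.7 Y17.7
G1 X14.0 Y19.2
G1 X10.3 Y17.7
G1 X8.8 Y14.0
G1 X10.3 Y10.3
G1 X14.0 Y8.8
G1 X17.7 Y10.3
G1 X19.2 Y14.0
; layer 6
G0 Z21.0
G0 X17.5 Y14.0
G1 X16.5 Y16.5
G1 X14.0 Y17.5
G1 X11.5 Y16.5
G1 X10.5 Y14.0
G1 X11.5 Y11.5
G1 X14.0 Y10.5
G1 X16.5 Y11.5
G1 X17.5 Y14.0
; layer 7
G0 Z24.5
G0 X15.8 Y14.0
G1 X15.2 Y15.2
G1 X14.0 Y15.8
G1 X12.8 Y15.2
G1 X12.2 Y14.0
G1 X12.8 Y12.8
G1 X14.0 Y12.2
G1 X15.2 Y12.8
G1 X15.8 Y14.0
M2 ; end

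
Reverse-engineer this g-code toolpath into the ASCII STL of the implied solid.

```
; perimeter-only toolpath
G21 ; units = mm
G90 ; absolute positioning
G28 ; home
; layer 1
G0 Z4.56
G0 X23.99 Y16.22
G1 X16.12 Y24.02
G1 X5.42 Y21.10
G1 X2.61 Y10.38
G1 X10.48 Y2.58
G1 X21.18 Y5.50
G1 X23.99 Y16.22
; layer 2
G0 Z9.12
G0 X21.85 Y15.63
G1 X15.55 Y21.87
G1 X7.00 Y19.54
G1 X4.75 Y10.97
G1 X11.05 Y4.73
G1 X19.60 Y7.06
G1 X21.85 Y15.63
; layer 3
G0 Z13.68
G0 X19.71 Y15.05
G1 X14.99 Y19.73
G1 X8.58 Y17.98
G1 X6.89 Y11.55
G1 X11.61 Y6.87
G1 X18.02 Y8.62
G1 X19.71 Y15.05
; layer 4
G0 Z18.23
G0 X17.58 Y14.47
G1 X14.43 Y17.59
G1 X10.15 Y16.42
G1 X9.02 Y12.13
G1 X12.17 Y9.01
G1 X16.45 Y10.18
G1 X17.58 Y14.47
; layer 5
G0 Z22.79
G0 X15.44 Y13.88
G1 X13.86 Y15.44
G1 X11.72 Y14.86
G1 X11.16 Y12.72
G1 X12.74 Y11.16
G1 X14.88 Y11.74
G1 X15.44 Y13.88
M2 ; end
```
solid part
  facet normal 0.0000 0.0000 -1.0000
    outer loop
      vertex 3.85 22.66 0.00
      vertex 16.68 26.16 0.00
      vertex 26.13 16.80 0.00
    endloop
  endfacet
  facet normal 0.0000 0.0000 -1.0000
    outer loop
      vertex 0.47 9.80 0.00
      vertex 3.85 22.66 0.00
      vertex 26.13 16.80 0.00
    endloop
  endfacet
  facet normal 0.0000 0.0000 -1.0000
    outer loop
      vertex 9.92 0.44 0.00
      vertex 0.47 9.80 0.00
      vertex 26.13 16.80 0.00
    endloop
  endfacet
  facet normal 0.0000 0.0000 -1.0000
    outer loop
      vertex 22.75 3.94 0.00
      vertex 9.92 0.44 0.00
      vertex 26.13 16.80 0.00
    endloop
  endfacet
  facet normal 0.6486 0.6548 0.3880
    outer loop
      vertex 26.13 16.80 0.00
      vertex 16.68 26.16 0.00
      vertex 13.30 13.30 27.35
    endloop
  endfacet
  facet normal -0.2426 0.8891 0.3881
    outer loop
      vertex 16.68 26.16 0.00
      vertex 3.85 22.66 0.00
      vertex 13.30 13.30 27.35
    endloop
  endfacet
  facet normal -0.8913 0.2343 0.3881
    outer loop
      vertex 3.85 22.66 0.00
      vertex 0.47 9.80 0.00
      vertex 13.30 13.30 27.35
    endloop
  endfacet
  facet normal -0.6486 -0.6548 0.3880
    outer loop
      vertex 0.47 9.80 0.00
      vertex 9.92 0.44 0.00
      vertex 13.30 13.30 27.35
    endloop
  endfacet
  facet normal 0.2426 -0.8891 0.3881
    outer loop
      vertex 9.92 0.44 0.00
      vertex 22.75 3.94 0.00
      vertex 13.30 13.30 27.35
    endloop
  endfacet
  facet normal 0.8913 -0.2343 0.3881
    outer loop
      vertex 22.75 3.94 0.00
      vertex 26.13 16.80 0.00
      vertex 13.30 13.30 27.35
    endloop
  endfacet
endsolid part

The G0 Z moves step by Δz≈4.56 mm. The G1 loops shrink linearly with z, so the solid tapers from its base footprint up to z≈27.4. Closing with a flat bottom cap and the tapered top and triangulating gives 10 facets — a regular 6-sided pyramid, base circumscribed radius ≈ 13.3 mm, apex at z ≈ 27.4 mm.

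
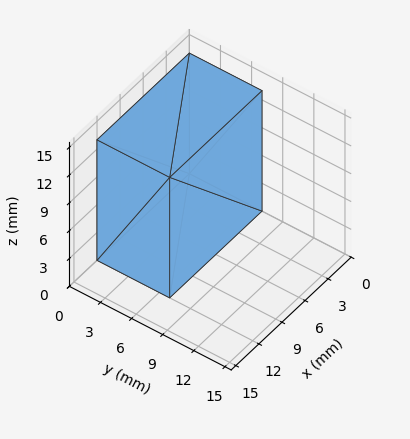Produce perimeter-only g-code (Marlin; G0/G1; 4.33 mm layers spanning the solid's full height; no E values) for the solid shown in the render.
Reading the render: the shape is a rectangular box, roughly 12 × 7 mm footprint and 13 mm tall (dimensions read to the nearest mm from the axis ticks). For the g-code, the solid's height is divided into equal slices at the stated Δz and each level perimeter traced with G1 moves after a G0 lift.

; perimeter-only toolpath
G21 ; units = mm
G90 ; absolute positioning
G28 ; home
; layer 1
G0 Z4.33
G0 X0.00 Y0.00
G1 X12.00 Y0.00
G1 X12.00 Y7.00
G1 X0.00 Y7.00
G1 X0.00 Y0.00
; layer 2
G0 Z8.67
G0 X0.00 Y0.00
G1 X12.00 Y0.00
G1 X12.00 Y7.00
G1 X0.00 Y7.00
G1 X0.00 Y0.00
; layer 3
G0 Z13.00
G0 X0.00 Y0.00
G1 X12.00 Y0.00
G1 X12.00 Y7.00
G1 X0.00 Y7.00
G1 X0.00 Y0.00
M2 ; end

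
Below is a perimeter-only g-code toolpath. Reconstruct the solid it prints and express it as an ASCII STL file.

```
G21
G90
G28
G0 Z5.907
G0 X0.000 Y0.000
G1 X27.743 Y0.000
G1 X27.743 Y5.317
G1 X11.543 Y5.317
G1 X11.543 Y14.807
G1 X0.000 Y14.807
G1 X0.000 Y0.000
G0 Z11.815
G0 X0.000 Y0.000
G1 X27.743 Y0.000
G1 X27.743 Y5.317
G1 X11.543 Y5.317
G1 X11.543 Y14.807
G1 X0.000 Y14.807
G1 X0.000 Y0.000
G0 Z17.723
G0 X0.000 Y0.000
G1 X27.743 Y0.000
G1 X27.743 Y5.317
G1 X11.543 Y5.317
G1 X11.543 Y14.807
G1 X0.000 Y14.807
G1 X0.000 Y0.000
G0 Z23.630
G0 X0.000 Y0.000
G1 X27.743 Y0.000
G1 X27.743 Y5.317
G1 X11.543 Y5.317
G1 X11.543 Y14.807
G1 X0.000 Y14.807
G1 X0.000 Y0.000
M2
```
solid part
  facet normal 0.0000 0.0000 -1.0000
    outer loop
      vertex 27.743 5.317 0.000
      vertex 27.743 0.000 0.000
      vertex 0.000 0.000 0.000
    endloop
  endfacet
  facet normal 0.0000 0.0000 -1.0000
    outer loop
      vertex 11.543 5.317 0.000
      vertex 27.743 5.317 0.000
      vertex 0.000 0.000 0.000
    endloop
  endfacet
  facet normal 0.0000 0.0000 -1.0000
    outer loop
      vertex 11.543 14.807 0.000
      vertex 11.543 5.317 0.000
      vertex 0.000 0.000 0.000
    endloop
  endfacet
  facet normal 0.0000 0.0000 -1.0000
    outer loop
      vertex 0.000 14.807 0.000
      vertex 11.543 14.807 0.000
      vertex 0.000 0.000 0.000
    endloop
  endfacet
  facet normal 0.0000 0.0000 1.0000
    outer loop
      vertex 0.000 0.000 23.630
      vertex 27.743 0.000 23.630
      vertex 27.743 5.317 23.630
    endloop
  endfacet
  facet normal 0.0000 0.0000 1.0000
    outer loop
      vertex 0.000 0.000 23.630
      vertex 27.743 5.317 23.630
      vertex 11.543 5.317 23.630
    endloop
  endfacet
  facet normal 0.0000 0.0000 1.0000
    outer loop
      vertex 0.000 0.000 23.630
      vertex 11.543 5.317 23.630
      vertex 11.543 14.807 23.630
    endloop
  endfacet
  facet normal 0.0000 0.0000 1.0000
    outer loop
      vertex 0.000 0.000 23.630
      vertex 11.543 14.807 23.630
      vertex 0.000 14.807 23.630
    endloop
  endfacet
  facet normal 0.0000 -1.0000 0.0000
    outer loop
      vertex 0.000 0.000 0.000
      vertex 27.743 0.000 0.000
      vertex 27.743 0.000 23.630
    endloop
  endfacet
  facet normal 0.0000 -1.0000 0.0000
    outer loop
      vertex 0.000 0.000 0.000
      vertex 27.743 0.000 23.630
      vertex 0.000 0.000 23.630
    endloop
  endfacet
  facet normal 1.0000 0.0000 0.0000
    outer loop
      vertex 27.743 0.000 0.000
      vertex 27.743 5.317 0.000
      vertex 27.743 5.317 23.630
    endloop
  endfacet
  facet normal 1.0000 0.0000 0.0000
    outer loop
      vertex 27.743 0.000 0.000
      vertex 27.743 5.317 23.630
      vertex 27.743 0.000 23.630
    endloop
  endfacet
  facet normal 0.0000 1.0000 0.0000
    outer loop
      vertex 27.743 5.317 0.000
      vertex 11.543 5.317 0.000
      vertex 11.543 5.317 23.630
    endloop
  endfacet
  facet normal 0.0000 1.0000 0.0000
    outer loop
      vertex 27.743 5.317 0.000
      vertex 11.543 5.317 23.630
      vertex 27.743 5.317 23.630
    endloop
  endfacet
  facet normal 1.0000 0.0000 0.0000
    outer loop
      vertex 11.543 5.317 0.000
      vertex 11.543 14.807 0.000
      vertex 11.543 14.807 23.630
    endloop
  endfacet
  facet normal 1.0000 0.0000 0.0000
    outer loop
      vertex 11.543 5.317 0.000
      vertex 11.543 14.807 23.630
      vertex 11.543 5.317 23.630
    endloop
  endfacet
  facet normal 0.0000 1.0000 0.0000
    outer loop
      vertex 11.543 14.807 0.000
      vertex 0.000 14.807 0.000
      vertex 0.000 14.807 23.630
    endloop
  endfacet
  facet normal 0.0000 1.0000 0.0000
    outer loop
      vertex 11.543 14.807 0.000
      vertex 0.000 14.807 23.630
      vertex 11.543 14.807 23.630
    endloop
  endfacet
  facet normal -1.0000 0.0000 0.0000
    outer loop
      vertex 0.000 14.807 0.000
      vertex 0.000 0.000 0.000
      vertex 0.000 0.000 23.630
    endloop
  endfacet
  facet normal -1.0000 0.0000 0.0000
    outer loop
      vertex 0.000 14.807 0.000
      vertex 0.000 0.000 23.630
      vertex 0.000 14.807 23.630
    endloop
  endfacet
endsolid part

The G0 Z moves step by Δz≈5.907 mm. Every layer's G1 loop is the same polygon, so the solid is a straight extrusion of it from z=0 to z≈23.6. Closing with flat bottom and top caps and triangulating gives 20 facets — an L-shaped prism: outer 27.7 × 14.8 mm, arm thicknesses ≈ 5.32 mm (horizontal) and 11.5 mm (vertical), extruded 23.6 mm in z.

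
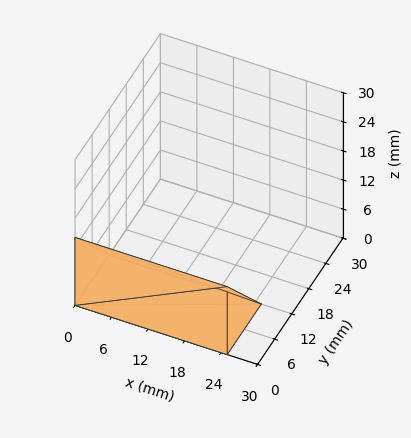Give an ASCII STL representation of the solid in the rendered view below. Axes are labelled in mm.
Reading the render: the shape is a wedge (ramp): 25 × 12 mm base, rising to 14 mm along the y=0 edge and sloping linearly to z=0 at y=12 (dimensions read to the nearest mm from the axis ticks). For the STL, each face is triangulated and given an outward normal.

solid part
  facet normal 0.0000 0.0000 -1.0000
    outer loop
      vertex 25.000 12.000 0.000
      vertex 25.000 0.000 0.000
      vertex 0.000 0.000 0.000
    endloop
  endfacet
  facet normal 0.0000 0.0000 -1.0000
    outer loop
      vertex 0.000 12.000 0.000
      vertex 25.000 12.000 0.000
      vertex 0.000 0.000 0.000
    endloop
  endfacet
  facet normal 0.0000 -1.0000 0.0000
    outer loop
      vertex 0.000 0.000 0.000
      vertex 25.000 0.000 0.000
      vertex 25.000 0.000 14.000
    endloop
  endfacet
  facet normal 0.0000 -1.0000 0.0000
    outer loop
      vertex 0.000 0.000 0.000
      vertex 25.000 0.000 14.000
      vertex 0.000 0.000 14.000
    endloop
  endfacet
  facet normal 0.0000 0.7593 0.6508
    outer loop
      vertex 0.000 0.000 14.000
      vertex 25.000 0.000 14.000
      vertex 25.000 12.000 0.000
    endloop
  endfacet
  facet normal 0.0000 0.7593 0.6508
    outer loop
      vertex 0.000 0.000 14.000
      vertex 25.000 12.000 0.000
      vertex 0.000 12.000 0.000
    endloop
  endfacet
  facet normal -1.0000 0.0000 0.0000
    outer loop
      vertex 0.000 0.000 14.000
      vertex 0.000 12.000 0.000
      vertex 0.000 0.000 0.000
    endloop
  endfacet
  facet normal 1.0000 0.0000 0.0000
    outer loop
      vertex 25.000 0.000 0.000
      vertex 25.000 12.000 0.000
      vertex 25.000 0.000 14.000
    endloop
  endfacet
endsolid part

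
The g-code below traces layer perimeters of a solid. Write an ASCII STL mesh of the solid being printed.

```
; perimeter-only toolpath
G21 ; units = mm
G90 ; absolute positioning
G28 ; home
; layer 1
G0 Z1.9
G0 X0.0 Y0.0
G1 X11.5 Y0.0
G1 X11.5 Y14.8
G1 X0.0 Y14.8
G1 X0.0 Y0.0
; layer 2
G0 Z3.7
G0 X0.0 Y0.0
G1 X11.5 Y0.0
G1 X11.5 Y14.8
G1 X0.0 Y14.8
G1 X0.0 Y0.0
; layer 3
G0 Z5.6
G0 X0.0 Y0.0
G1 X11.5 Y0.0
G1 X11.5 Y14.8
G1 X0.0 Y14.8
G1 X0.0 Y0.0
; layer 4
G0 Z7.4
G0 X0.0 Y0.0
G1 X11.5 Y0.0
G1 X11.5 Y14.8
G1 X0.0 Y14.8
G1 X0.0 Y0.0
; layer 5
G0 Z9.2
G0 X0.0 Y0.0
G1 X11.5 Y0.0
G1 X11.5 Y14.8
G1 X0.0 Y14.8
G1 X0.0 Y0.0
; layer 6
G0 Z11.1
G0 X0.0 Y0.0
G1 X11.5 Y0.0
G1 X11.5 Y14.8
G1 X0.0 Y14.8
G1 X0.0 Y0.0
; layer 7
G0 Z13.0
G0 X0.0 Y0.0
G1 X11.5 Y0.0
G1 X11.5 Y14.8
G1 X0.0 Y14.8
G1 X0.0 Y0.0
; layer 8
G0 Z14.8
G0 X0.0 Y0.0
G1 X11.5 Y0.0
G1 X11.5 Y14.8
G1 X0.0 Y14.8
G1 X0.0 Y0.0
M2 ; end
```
solid part
  facet normal 0.0000 0.0000 -1.0000
    outer loop
      vertex 11.5 14.8 0.0
      vertex 11.5 0.0 0.0
      vertex 0.0 0.0 0.0
    endloop
  endfacet
  facet normal 0.0000 0.0000 -1.0000
    outer loop
      vertex 0.0 14.8 0.0
      vertex 11.5 14.8 0.0
      vertex 0.0 0.0 0.0
    endloop
  endfacet
  facet normal 0.0000 0.0000 1.0000
    outer loop
      vertex 0.0 0.0 14.8
      vertex 11.5 0.0 14.8
      vertex 11.5 14.8 14.8
    endloop
  endfacet
  facet normal 0.0000 0.0000 1.0000
    outer loop
      vertex 0.0 0.0 14.8
      vertex 11.5 14.8 14.8
      vertex 0.0 14.8 14.8
    endloop
  endfacet
  facet normal 0.0000 -1.0000 0.0000
    outer loop
      vertex 0.0 0.0 0.0
      vertex 11.5 0.0 0.0
      vertex 11.5 0.0 14.8
    endloop
  endfacet
  facet normal 0.0000 -1.0000 0.0000
    outer loop
      vertex 0.0 0.0 0.0
      vertex 11.5 0.0 14.8
      vertex 0.0 0.0 14.8
    endloop
  endfacet
  facet normal 0.0000 1.0000 0.0000
    outer loop
      vertex 11.5 14.8 14.8
      vertex 11.5 14.8 0.0
      vertex 0.0 14.8 0.0
    endloop
  endfacet
  facet normal 0.0000 1.0000 0.0000
    outer loop
      vertex 0.0 14.8 14.8
      vertex 11.5 14.8 14.8
      vertex 0.0 14.8 0.0
    endloop
  endfacet
  facet normal -1.0000 0.0000 0.0000
    outer loop
      vertex 0.0 14.8 14.8
      vertex 0.0 14.8 0.0
      vertex 0.0 0.0 0.0
    endloop
  endfacet
  facet normal -1.0000 0.0000 0.0000
    outer loop
      vertex 0.0 0.0 14.8
      vertex 0.0 14.8 14.8
      vertex 0.0 0.0 0.0
    endloop
  endfacet
  facet normal 1.0000 0.0000 0.0000
    outer loop
      vertex 11.5 0.0 0.0
      vertex 11.5 14.8 0.0
      vertex 11.5 14.8 14.8
    endloop
  endfacet
  facet normal 1.0000 0.0000 0.0000
    outer loop
      vertex 11.5 0.0 0.0
      vertex 11.5 14.8 14.8
      vertex 11.5 0.0 14.8
    endloop
  endfacet
endsolid part

The G0 Z moves step by Δz≈1.9 mm. Every layer's G1 loop is the same polygon, so the solid is a straight extrusion of it from z=0 to z≈14.8. Closing with flat bottom and top caps and triangulating gives 12 facets — a rectangular box, roughly 11.5 × 14.8 mm footprint and 14.8 mm tall.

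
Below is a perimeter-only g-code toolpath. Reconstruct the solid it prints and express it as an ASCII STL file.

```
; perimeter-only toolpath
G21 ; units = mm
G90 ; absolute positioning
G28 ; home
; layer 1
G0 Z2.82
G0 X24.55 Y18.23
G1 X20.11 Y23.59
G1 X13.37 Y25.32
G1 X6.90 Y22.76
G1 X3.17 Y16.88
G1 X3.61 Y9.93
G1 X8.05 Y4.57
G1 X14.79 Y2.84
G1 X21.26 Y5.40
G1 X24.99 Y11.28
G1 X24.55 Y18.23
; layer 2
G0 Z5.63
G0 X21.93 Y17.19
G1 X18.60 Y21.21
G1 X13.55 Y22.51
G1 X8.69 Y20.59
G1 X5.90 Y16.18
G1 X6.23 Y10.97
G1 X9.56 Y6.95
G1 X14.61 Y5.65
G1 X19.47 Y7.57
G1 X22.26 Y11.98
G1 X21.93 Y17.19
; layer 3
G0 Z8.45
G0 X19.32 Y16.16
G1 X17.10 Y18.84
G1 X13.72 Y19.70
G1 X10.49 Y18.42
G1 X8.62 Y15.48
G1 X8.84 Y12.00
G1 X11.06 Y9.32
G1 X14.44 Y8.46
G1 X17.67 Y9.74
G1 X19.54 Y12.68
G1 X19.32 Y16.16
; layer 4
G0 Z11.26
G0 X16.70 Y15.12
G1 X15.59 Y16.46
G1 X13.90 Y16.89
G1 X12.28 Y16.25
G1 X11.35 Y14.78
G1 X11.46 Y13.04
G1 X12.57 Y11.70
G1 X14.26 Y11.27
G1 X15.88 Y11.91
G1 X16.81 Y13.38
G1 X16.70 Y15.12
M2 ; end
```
solid part
  facet normal 0.0000 0.0000 -1.0000
    outer loop
      vertex 13.19 28.13 0.00
      vertex 21.62 25.97 0.00
      vertex 27.17 19.27 0.00
    endloop
  endfacet
  facet normal 0.0000 0.0000 -1.0000
    outer loop
      vertex 5.10 24.93 0.00
      vertex 13.19 28.13 0.00
      vertex 27.17 19.27 0.00
    endloop
  endfacet
  facet normal 0.0000 0.0000 -1.0000
    outer loop
      vertex 0.44 17.58 0.00
      vertex 5.10 24.93 0.00
      vertex 27.17 19.27 0.00
    endloop
  endfacet
  facet normal 0.0000 0.0000 -1.0000
    outer loop
      vertex 0.99 8.89 0.00
      vertex 0.44 17.58 0.00
      vertex 27.17 19.27 0.00
    endloop
  endfacet
  facet normal 0.0000 0.0000 -1.0000
    outer loop
      vertex 6.54 2.19 0.00
      vertex 0.99 8.89 0.00
      vertex 27.17 19.27 0.00
    endloop
  endfacet
  facet normal 0.0000 0.0000 -1.0000
    outer loop
      vertex 14.97 0.03 0.00
      vertex 6.54 2.19 0.00
      vertex 27.17 19.27 0.00
    endloop
  endfacet
  facet normal 0.0000 0.0000 -1.0000
    outer loop
      vertex 23.06 3.23 0.00
      vertex 14.97 0.03 0.00
      vertex 27.17 19.27 0.00
    endloop
  endfacet
  facet normal 0.0000 0.0000 -1.0000
    outer loop
      vertex 27.72 10.58 0.00
      vertex 23.06 3.23 0.00
      vertex 27.17 19.27 0.00
    endloop
  endfacet
  facet normal 0.5580 0.4622 0.6892
    outer loop
      vertex 27.17 19.27 0.00
      vertex 21.62 25.97 0.00
      vertex 14.08 14.08 14.08
    endloop
  endfacet
  facet normal 0.1799 0.7020 0.6891
    outer loop
      vertex 21.62 25.97 0.00
      vertex 13.19 28.13 0.00
      vertex 14.08 14.08 14.08
    endloop
  endfacet
  facet normal -0.2665 0.6738 0.6892
    outer loop
      vertex 13.19 28.13 0.00
      vertex 5.10 24.93 0.00
      vertex 14.08 14.08 14.08
    endloop
  endfacet
  facet normal -0.6119 0.3880 0.6892
    outer loop
      vertex 5.10 24.93 0.00
      vertex 0.44 17.58 0.00
      vertex 14.08 14.08 14.08
    endloop
  endfacet
  facet normal -0.7231 -0.0458 0.6892
    outer loop
      vertex 0.44 17.58 0.00
      vertex 0.99 8.89 0.00
      vertex 14.08 14.08 14.08
    endloop
  endfacet
  facet normal -0.5580 -0.4622 0.6892
    outer loop
      vertex 0.99 8.89 0.00
      vertex 6.54 2.19 0.00
      vertex 14.08 14.08 14.08
    endloop
  endfacet
  facet normal -0.1799 -0.7020 0.6891
    outer loop
      vertex 6.54 2.19 0.00
      vertex 14.97 0.03 0.00
      vertex 14.08 14.08 14.08
    endloop
  endfacet
  facet normal 0.2665 -0.6738 0.6892
    outer loop
      vertex 14.97 0.03 0.00
      vertex 23.06 3.23 0.00
      vertex 14.08 14.08 14.08
    endloop
  endfacet
  facet normal 0.6119 -0.3880 0.6892
    outer loop
      vertex 23.06 3.23 0.00
      vertex 27.72 10.58 0.00
      vertex 14.08 14.08 14.08
    endloop
  endfacet
  facet normal 0.7231 0.0458 0.6892
    outer loop
      vertex 27.72 10.58 0.00
      vertex 27.17 19.27 0.00
      vertex 14.08 14.08 14.08
    endloop
  endfacet
endsolid part

The G0 Z moves step by Δz≈2.82 mm. The G1 loops shrink linearly with z, so the solid tapers from its base footprint up to z≈14.1. Closing with a flat bottom cap and the tapered top and triangulating gives 18 facets — a regular 10-sided pyramid, base circumscribed radius ≈ 14.1 mm, apex at z ≈ 14.1 mm.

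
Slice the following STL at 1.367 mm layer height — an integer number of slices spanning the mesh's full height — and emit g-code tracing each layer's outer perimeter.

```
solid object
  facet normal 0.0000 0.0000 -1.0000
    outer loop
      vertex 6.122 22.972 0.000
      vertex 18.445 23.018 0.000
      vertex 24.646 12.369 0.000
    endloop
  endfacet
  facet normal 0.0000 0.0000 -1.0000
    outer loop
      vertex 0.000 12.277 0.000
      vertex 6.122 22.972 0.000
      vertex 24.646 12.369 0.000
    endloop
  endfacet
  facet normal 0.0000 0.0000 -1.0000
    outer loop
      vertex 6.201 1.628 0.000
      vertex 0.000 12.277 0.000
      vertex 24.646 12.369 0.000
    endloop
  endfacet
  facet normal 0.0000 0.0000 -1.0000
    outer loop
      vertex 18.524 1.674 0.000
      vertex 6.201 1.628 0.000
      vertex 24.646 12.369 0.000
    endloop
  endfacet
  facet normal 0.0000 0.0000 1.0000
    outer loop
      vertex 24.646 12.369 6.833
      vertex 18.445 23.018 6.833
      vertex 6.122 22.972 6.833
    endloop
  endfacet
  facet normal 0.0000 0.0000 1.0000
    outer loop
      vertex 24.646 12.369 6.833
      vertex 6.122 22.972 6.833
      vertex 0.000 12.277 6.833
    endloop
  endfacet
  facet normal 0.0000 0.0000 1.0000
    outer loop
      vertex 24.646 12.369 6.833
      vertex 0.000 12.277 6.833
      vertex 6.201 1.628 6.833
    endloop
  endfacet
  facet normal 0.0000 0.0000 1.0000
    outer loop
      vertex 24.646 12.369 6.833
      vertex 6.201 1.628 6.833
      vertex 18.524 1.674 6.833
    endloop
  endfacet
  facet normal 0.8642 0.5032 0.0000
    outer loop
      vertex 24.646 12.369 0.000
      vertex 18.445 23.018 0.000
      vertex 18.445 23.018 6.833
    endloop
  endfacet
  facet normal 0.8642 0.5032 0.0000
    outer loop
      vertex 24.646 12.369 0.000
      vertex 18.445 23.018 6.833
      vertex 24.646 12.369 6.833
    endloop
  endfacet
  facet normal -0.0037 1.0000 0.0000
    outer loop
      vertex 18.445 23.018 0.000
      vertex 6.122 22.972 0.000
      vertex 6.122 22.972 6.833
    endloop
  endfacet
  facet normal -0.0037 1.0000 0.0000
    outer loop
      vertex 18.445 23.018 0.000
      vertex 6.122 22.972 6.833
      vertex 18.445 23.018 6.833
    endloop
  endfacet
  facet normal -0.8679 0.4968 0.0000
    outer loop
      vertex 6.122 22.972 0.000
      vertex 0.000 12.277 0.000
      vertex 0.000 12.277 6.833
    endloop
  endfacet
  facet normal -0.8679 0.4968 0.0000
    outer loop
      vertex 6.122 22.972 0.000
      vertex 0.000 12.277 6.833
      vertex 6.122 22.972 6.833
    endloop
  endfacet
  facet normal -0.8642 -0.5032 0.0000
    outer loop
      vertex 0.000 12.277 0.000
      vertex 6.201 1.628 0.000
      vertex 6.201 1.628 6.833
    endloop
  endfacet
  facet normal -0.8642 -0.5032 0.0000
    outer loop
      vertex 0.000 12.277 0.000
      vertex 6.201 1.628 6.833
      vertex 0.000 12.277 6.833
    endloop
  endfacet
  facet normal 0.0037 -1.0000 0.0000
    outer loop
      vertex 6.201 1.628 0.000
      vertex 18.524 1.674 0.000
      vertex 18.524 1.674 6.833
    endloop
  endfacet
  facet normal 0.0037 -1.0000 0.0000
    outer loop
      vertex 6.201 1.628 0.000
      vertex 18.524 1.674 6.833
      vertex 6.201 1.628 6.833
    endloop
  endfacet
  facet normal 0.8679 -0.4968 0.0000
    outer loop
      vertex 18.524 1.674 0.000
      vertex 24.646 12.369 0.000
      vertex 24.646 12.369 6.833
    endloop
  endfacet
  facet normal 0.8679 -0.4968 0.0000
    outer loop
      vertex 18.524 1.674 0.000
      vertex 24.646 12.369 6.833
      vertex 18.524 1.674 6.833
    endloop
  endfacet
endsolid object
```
; perimeter-only toolpath
G21 ; units = mm
G90 ; absolute positioning
G28 ; home
; layer 1
G0 Z1.367
G0 X24.646 Y12.369
G1 X18.445 Y23.018
G1 X6.122 Y22.972
G1 X0.000 Y12.277
G1 X6.201 Y1.628
G1 X18.524 Y1.674
G1 X24.646 Y12.369
; layer 2
G0 Z2.733
G0 X24.646 Y12.369
G1 X18.445 Y23.018
G1 X6.122 Y22.972
G1 X0.000 Y12.277
G1 X6.201 Y1.628
G1 X18.524 Y1.674
G1 X24.646 Y12.369
; layer 3
G0 Z4.100
G0 X24.646 Y12.369
G1 X18.445 Y23.018
G1 X6.122 Y22.972
G1 X0.000 Y12.277
G1 X6.201 Y1.628
G1 X18.524 Y1.674
G1 X24.646 Y12.369
; layer 4
G0 Z5.466
G0 X24.646 Y12.369
G1 X18.445 Y23.018
G1 X6.122 Y22.972
G1 X0.000 Y12.277
G1 X6.201 Y1.628
G1 X18.524 Y1.674
G1 X24.646 Y12.369
; layer 5
G0 Z6.833
G0 X24.646 Y12.369
G1 X18.445 Y23.018
G1 X6.122 Y22.972
G1 X0.000 Y12.277
G1 X6.201 Y1.628
G1 X18.524 Y1.674
G1 X24.646 Y12.369
M2 ; end

The solid is a regular 6-sided prism (a cylinder approximated with 6 flat sides), circumscribed radius ≈ 12.3 mm, height ≈ 6.83 mm. Slicing at Δz = 1.367 mm — 5 equal slices spanning the solid's height, so layer i sits at z = i·h/5 — gives 5 non-empty perimeters. Each is a 6-segment closed polygon; G0 lifts to the layer z and rapids to the start vertex, then G1 traces the edges.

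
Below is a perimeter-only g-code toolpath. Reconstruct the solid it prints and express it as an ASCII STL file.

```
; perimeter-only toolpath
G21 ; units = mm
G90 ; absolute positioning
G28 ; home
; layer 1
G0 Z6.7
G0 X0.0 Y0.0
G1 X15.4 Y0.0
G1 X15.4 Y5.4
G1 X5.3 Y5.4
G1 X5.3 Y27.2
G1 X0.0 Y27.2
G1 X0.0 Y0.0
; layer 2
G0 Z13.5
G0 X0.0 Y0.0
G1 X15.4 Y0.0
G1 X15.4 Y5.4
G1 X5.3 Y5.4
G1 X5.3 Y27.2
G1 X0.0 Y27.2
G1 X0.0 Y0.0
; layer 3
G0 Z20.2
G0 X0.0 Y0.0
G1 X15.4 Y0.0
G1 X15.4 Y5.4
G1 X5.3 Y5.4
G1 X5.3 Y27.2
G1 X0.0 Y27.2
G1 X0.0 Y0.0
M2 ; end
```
solid part
  facet normal 0.0000 0.0000 -1.0000
    outer loop
      vertex 15.4 5.4 0.0
      vertex 15.4 0.0 0.0
      vertex 0.0 0.0 0.0
    endloop
  endfacet
  facet normal 0.0000 0.0000 -1.0000
    outer loop
      vertex 5.3 5.4 0.0
      vertex 15.4 5.4 0.0
      vertex 0.0 0.0 0.0
    endloop
  endfacet
  facet normal 0.0000 0.0000 -1.0000
    outer loop
      vertex 5.3 27.2 0.0
      vertex 5.3 5.4 0.0
      vertex 0.0 0.0 0.0
    endloop
  endfacet
  facet normal 0.0000 0.0000 -1.0000
    outer loop
      vertex 0.0 27.2 0.0
      vertex 5.3 27.2 0.0
      vertex 0.0 0.0 0.0
    endloop
  endfacet
  facet normal 0.0000 0.0000 1.0000
    outer loop
      vertex 0.0 0.0 20.2
      vertex 15.4 0.0 20.2
      vertex 15.4 5.4 20.2
    endloop
  endfacet
  facet normal 0.0000 0.0000 1.0000
    outer loop
      vertex 0.0 0.0 20.2
      vertex 15.4 5.4 20.2
      vertex 5.3 5.4 20.2
    endloop
  endfacet
  facet normal 0.0000 0.0000 1.0000
    outer loop
      vertex 0.0 0.0 20.2
      vertex 5.3 5.4 20.2
      vertex 5.3 27.2 20.2
    endloop
  endfacet
  facet normal 0.0000 0.0000 1.0000
    outer loop
      vertex 0.0 0.0 20.2
      vertex 5.3 27.2 20.2
      vertex 0.0 27.2 20.2
    endloop
  endfacet
  facet normal 0.0000 -1.0000 0.0000
    outer loop
      vertex 0.0 0.0 0.0
      vertex 15.4 0.0 0.0
      vertex 15.4 0.0 20.2
    endloop
  endfacet
  facet normal 0.0000 -1.0000 0.0000
    outer loop
      vertex 0.0 0.0 0.0
      vertex 15.4 0.0 20.2
      vertex 0.0 0.0 20.2
    endloop
  endfacet
  facet normal 1.0000 0.0000 0.0000
    outer loop
      vertex 15.4 0.0 0.0
      vertex 15.4 5.4 0.0
      vertex 15.4 5.4 20.2
    endloop
  endfacet
  facet normal 1.0000 0.0000 0.0000
    outer loop
      vertex 15.4 0.0 0.0
      vertex 15.4 5.4 20.2
      vertex 15.4 0.0 20.2
    endloop
  endfacet
  facet normal 0.0000 1.0000 0.0000
    outer loop
      vertex 15.4 5.4 0.0
      vertex 5.3 5.4 0.0
      vertex 5.3 5.4 20.2
    endloop
  endfacet
  facet normal 0.0000 1.0000 0.0000
    outer loop
      vertex 15.4 5.4 0.0
      vertex 5.3 5.4 20.2
      vertex 15.4 5.4 20.2
    endloop
  endfacet
  facet normal 1.0000 0.0000 0.0000
    outer loop
      vertex 5.3 5.4 0.0
      vertex 5.3 27.2 0.0
      vertex 5.3 27.2 20.2
    endloop
  endfacet
  facet normal 1.0000 0.0000 0.0000
    outer loop
      vertex 5.3 5.4 0.0
      vertex 5.3 27.2 20.2
      vertex 5.3 5.4 20.2
    endloop
  endfacet
  facet normal 0.0000 1.0000 0.0000
    outer loop
      vertex 5.3 27.2 0.0
      vertex 0.0 27.2 0.0
      vertex 0.0 27.2 20.2
    endloop
  endfacet
  facet normal 0.0000 1.0000 0.0000
    outer loop
      vertex 5.3 27.2 0.0
      vertex 0.0 27.2 20.2
      vertex 5.3 27.2 20.2
    endloop
  endfacet
  facet normal -1.0000 0.0000 0.0000
    outer loop
      vertex 0.0 27.2 0.0
      vertex 0.0 0.0 0.0
      vertex 0.0 0.0 20.2
    endloop
  endfacet
  facet normal -1.0000 0.0000 0.0000
    outer loop
      vertex 0.0 27.2 0.0
      vertex 0.0 0.0 20.2
      vertex 0.0 27.2 20.2
    endloop
  endfacet
endsolid part

The G0 Z moves step by Δz≈6.7 mm. Every layer's G1 loop is the same polygon, so the solid is a straight extrusion of it from z=0 to z≈20.2. Closing with flat bottom and top caps and triangulating gives 20 facets — an L-shaped prism: outer 15.4 × 27.2 mm, arm thicknesses ≈ 5.4 mm (horizontal) and 5.3 mm (vertical), extruded 20.2 mm in z.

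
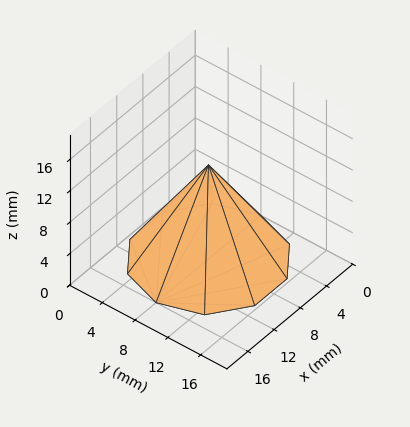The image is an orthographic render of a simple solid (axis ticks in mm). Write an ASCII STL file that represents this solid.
Reading the render: the shape is a regular 10-sided pyramid, base circumscribed radius ≈ 8 mm, apex at z ≈ 12 mm (dimensions read to the nearest mm from the axis ticks). For the STL, each face is triangulated and given an outward normal.

solid part
  facet normal 0.0000 0.0000 -1.0000
    outer loop
      vertex 10.472 15.608 0.000
      vertex 14.472 12.702 0.000
      vertex 16.000 8.000 0.000
    endloop
  endfacet
  facet normal 0.0000 0.0000 -1.0000
    outer loop
      vertex 5.528 15.608 0.000
      vertex 10.472 15.608 0.000
      vertex 16.000 8.000 0.000
    endloop
  endfacet
  facet normal 0.0000 0.0000 -1.0000
    outer loop
      vertex 1.528 12.702 0.000
      vertex 5.528 15.608 0.000
      vertex 16.000 8.000 0.000
    endloop
  endfacet
  facet normal 0.0000 0.0000 -1.0000
    outer loop
      vertex 0.000 8.000 0.000
      vertex 1.528 12.702 0.000
      vertex 16.000 8.000 0.000
    endloop
  endfacet
  facet normal 0.0000 0.0000 -1.0000
    outer loop
      vertex 1.528 3.298 0.000
      vertex 0.000 8.000 0.000
      vertex 16.000 8.000 0.000
    endloop
  endfacet
  facet normal 0.0000 0.0000 -1.0000
    outer loop
      vertex 5.528 0.392 0.000
      vertex 1.528 3.298 0.000
      vertex 16.000 8.000 0.000
    endloop
  endfacet
  facet normal 0.0000 0.0000 -1.0000
    outer loop
      vertex 10.472 0.392 0.000
      vertex 5.528 0.392 0.000
      vertex 16.000 8.000 0.000
    endloop
  endfacet
  facet normal 0.0000 0.0000 -1.0000
    outer loop
      vertex 14.472 3.298 0.000
      vertex 10.472 0.392 0.000
      vertex 16.000 8.000 0.000
    endloop
  endfacet
  facet normal 0.8032 0.2610 0.5355
    outer loop
      vertex 16.000 8.000 0.000
      vertex 14.472 12.702 0.000
      vertex 8.000 8.000 12.000
    endloop
  endfacet
  facet normal 0.4964 0.6833 0.5355
    outer loop
      vertex 14.472 12.702 0.000
      vertex 10.472 15.608 0.000
      vertex 8.000 8.000 12.000
    endloop
  endfacet
  facet normal 0.0000 0.8446 0.5355
    outer loop
      vertex 10.472 15.608 0.000
      vertex 5.528 15.608 0.000
      vertex 8.000 8.000 12.000
    endloop
  endfacet
  facet normal -0.4964 0.6833 0.5355
    outer loop
      vertex 5.528 15.608 0.000
      vertex 1.528 12.702 0.000
      vertex 8.000 8.000 12.000
    endloop
  endfacet
  facet normal -0.8032 0.2610 0.5355
    outer loop
      vertex 1.528 12.702 0.000
      vertex 0.000 8.000 0.000
      vertex 8.000 8.000 12.000
    endloop
  endfacet
  facet normal -0.8032 -0.2610 0.5355
    outer loop
      vertex 0.000 8.000 0.000
      vertex 1.528 3.298 0.000
      vertex 8.000 8.000 12.000
    endloop
  endfacet
  facet normal -0.4964 -0.6833 0.5355
    outer loop
      vertex 1.528 3.298 0.000
      vertex 5.528 0.392 0.000
      vertex 8.000 8.000 12.000
    endloop
  endfacet
  facet normal 0.0000 -0.8446 0.5355
    outer loop
      vertex 5.528 0.392 0.000
      vertex 10.472 0.392 0.000
      vertex 8.000 8.000 12.000
    endloop
  endfacet
  facet normal 0.4964 -0.6833 0.5355
    outer loop
      vertex 10.472 0.392 0.000
      vertex 14.472 3.298 0.000
      vertex 8.000 8.000 12.000
    endloop
  endfacet
  facet normal 0.8032 -0.2610 0.5355
    outer loop
      vertex 14.472 3.298 0.000
      vertex 16.000 8.000 0.000
      vertex 8.000 8.000 12.000
    endloop
  endfacet
endsolid part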